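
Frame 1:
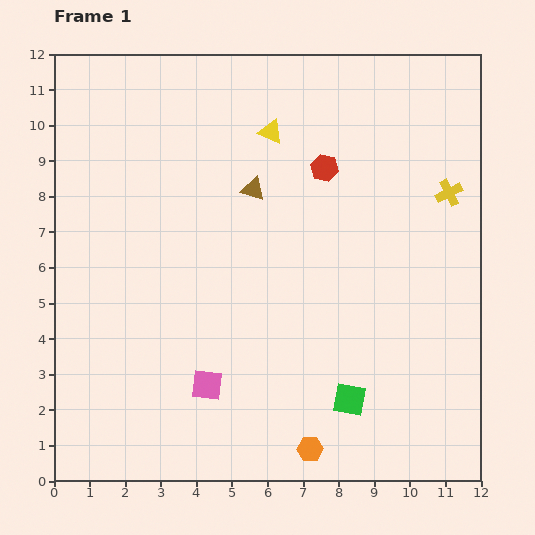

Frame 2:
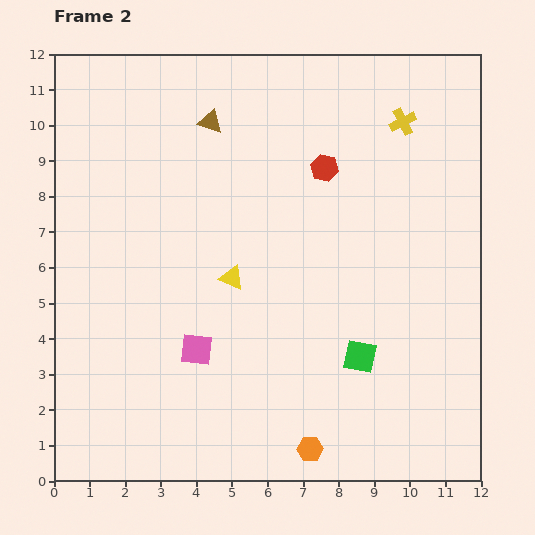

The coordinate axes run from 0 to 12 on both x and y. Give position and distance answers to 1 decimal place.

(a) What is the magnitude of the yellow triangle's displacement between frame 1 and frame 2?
4.2

The yellow triangle moved from (6.1, 9.8) to (5.0, 5.7), a distance of √(1.1² + 4.1²) ≈ 4.2.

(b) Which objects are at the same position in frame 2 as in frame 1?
the orange hexagon, the red hexagon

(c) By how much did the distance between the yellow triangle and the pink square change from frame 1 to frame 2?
-5.1

Distance in frame 1: 7.3. Distance in frame 2: 2.2.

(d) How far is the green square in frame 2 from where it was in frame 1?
1.2

The green square moved from (8.3, 2.3) to (8.6, 3.5), a distance of √(0.3² + 1.2²) ≈ 1.2.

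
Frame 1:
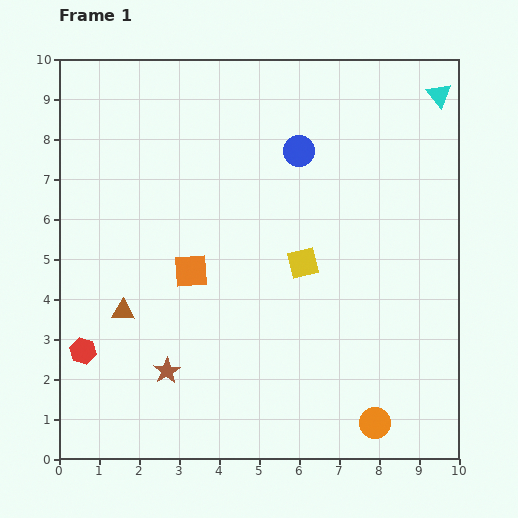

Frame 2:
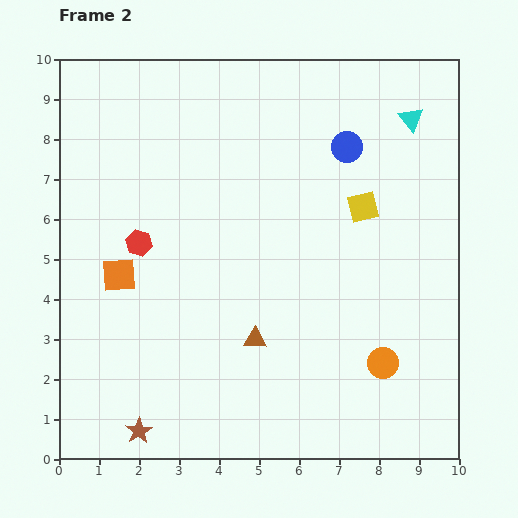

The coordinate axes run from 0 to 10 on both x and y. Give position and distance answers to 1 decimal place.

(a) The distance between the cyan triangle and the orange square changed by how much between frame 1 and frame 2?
+0.7

Distance in frame 1: 7.6. Distance in frame 2: 8.3.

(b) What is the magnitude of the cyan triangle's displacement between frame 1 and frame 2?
0.9

The cyan triangle moved from (9.5, 9.1) to (8.8, 8.5), a distance of √(0.7² + 0.6²) ≈ 0.9.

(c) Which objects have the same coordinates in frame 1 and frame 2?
none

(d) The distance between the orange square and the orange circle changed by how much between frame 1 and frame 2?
+1.0

Distance in frame 1: 6.0. Distance in frame 2: 7.0.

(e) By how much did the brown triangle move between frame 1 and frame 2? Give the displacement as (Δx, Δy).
(3.3, -0.7)

The brown triangle was at (1.6, 3.7) in frame 1 and (4.9, 3.0) in frame 2.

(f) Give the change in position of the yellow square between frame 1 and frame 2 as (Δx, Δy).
(1.5, 1.4)

The yellow square was at (6.1, 4.9) in frame 1 and (7.6, 6.3) in frame 2.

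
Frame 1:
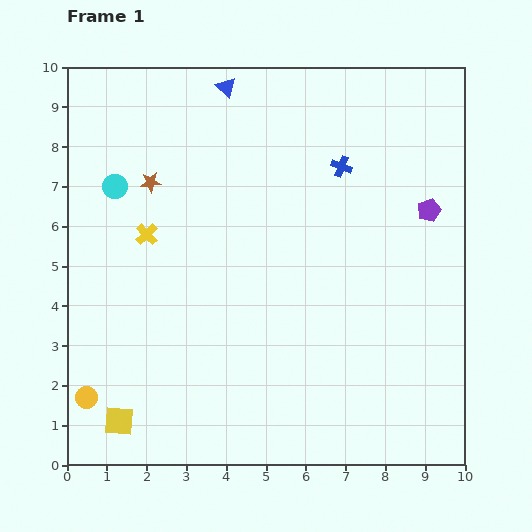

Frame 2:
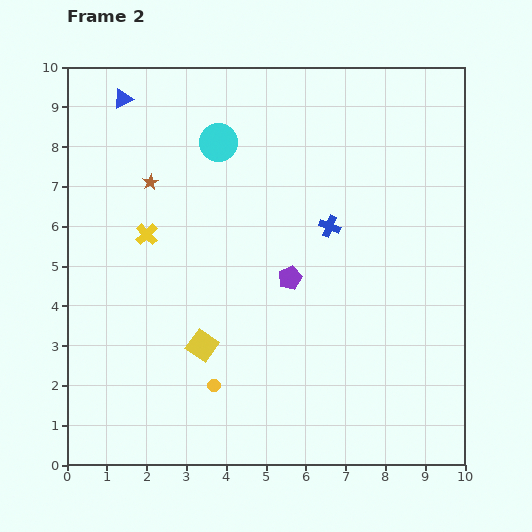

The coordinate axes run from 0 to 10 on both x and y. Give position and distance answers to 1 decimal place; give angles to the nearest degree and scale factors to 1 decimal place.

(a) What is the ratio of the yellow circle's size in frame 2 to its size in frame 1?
0.6×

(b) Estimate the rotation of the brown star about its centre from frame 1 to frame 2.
25° counter-clockwise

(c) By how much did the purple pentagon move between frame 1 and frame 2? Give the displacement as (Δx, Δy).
(-3.5, -1.7)

The purple pentagon was at (9.1, 6.4) in frame 1 and (5.6, 4.7) in frame 2.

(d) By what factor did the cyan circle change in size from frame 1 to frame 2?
1.5×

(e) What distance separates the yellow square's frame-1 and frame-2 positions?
2.8

The yellow square moved from (1.3, 1.1) to (3.4, 3.0), a distance of √(2.1² + 1.9²) ≈ 2.8.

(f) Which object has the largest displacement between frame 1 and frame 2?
the purple pentagon

(moved 3.9; next 3.2)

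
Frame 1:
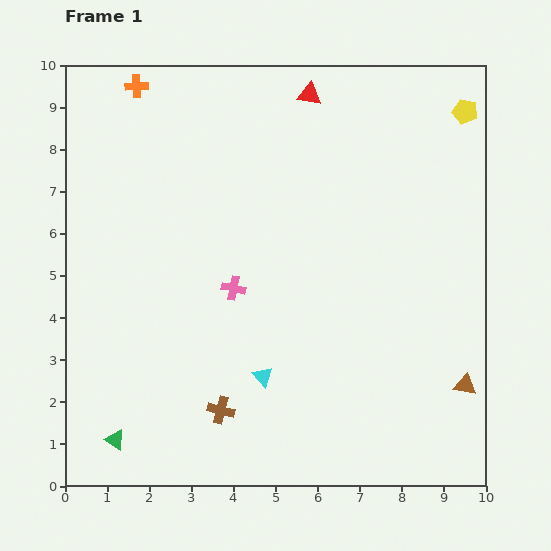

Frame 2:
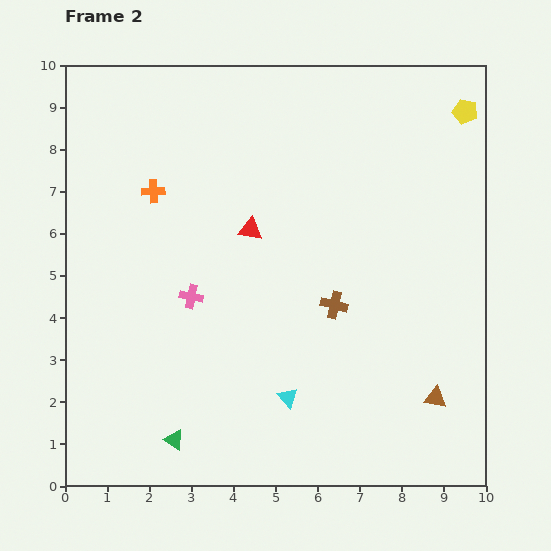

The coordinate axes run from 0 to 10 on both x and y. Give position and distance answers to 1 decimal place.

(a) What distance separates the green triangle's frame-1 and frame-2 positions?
1.4

The green triangle moved from (1.2, 1.1) to (2.6, 1.1), a distance of √(1.4² + 0.0²) ≈ 1.4.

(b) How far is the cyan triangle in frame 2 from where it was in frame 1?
0.8

The cyan triangle moved from (4.7, 2.6) to (5.3, 2.1), a distance of √(0.6² + 0.5²) ≈ 0.8.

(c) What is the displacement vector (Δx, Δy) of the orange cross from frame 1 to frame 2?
(0.4, -2.5)

The orange cross was at (1.7, 9.5) in frame 1 and (2.1, 7.0) in frame 2.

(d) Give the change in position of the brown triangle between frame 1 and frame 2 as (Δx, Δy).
(-0.7, -0.3)

The brown triangle was at (9.5, 2.4) in frame 1 and (8.8, 2.1) in frame 2.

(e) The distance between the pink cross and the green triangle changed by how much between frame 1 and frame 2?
-1.2

Distance in frame 1: 4.6. Distance in frame 2: 3.4.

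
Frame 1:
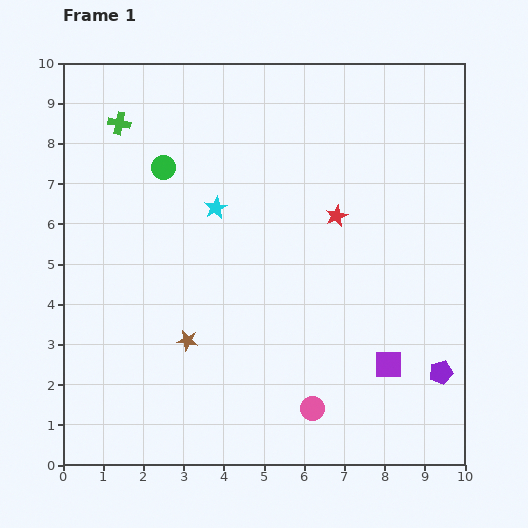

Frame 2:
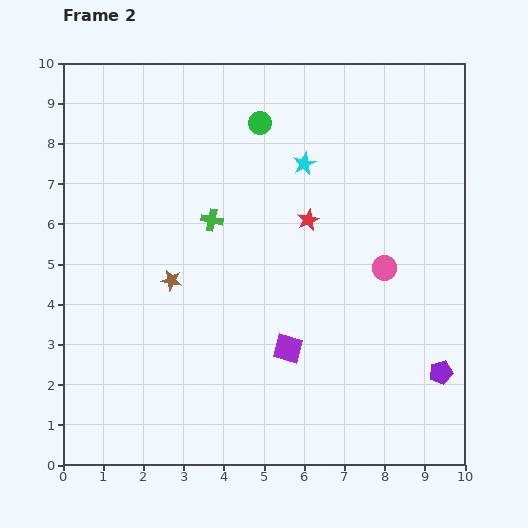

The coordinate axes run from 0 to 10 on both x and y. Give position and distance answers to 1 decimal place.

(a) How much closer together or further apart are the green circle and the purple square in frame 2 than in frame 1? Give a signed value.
-1.8

Distance in frame 1: 7.4. Distance in frame 2: 5.6.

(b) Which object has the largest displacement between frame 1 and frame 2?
the pink circle

(moved 3.9; next 3.3)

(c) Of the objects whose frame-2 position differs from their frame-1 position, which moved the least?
the red star

(moved 0.7)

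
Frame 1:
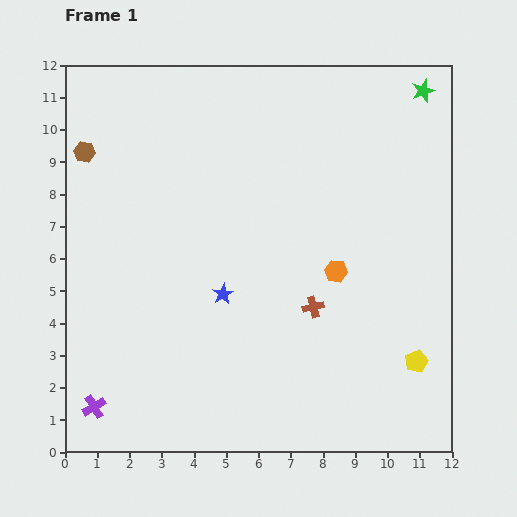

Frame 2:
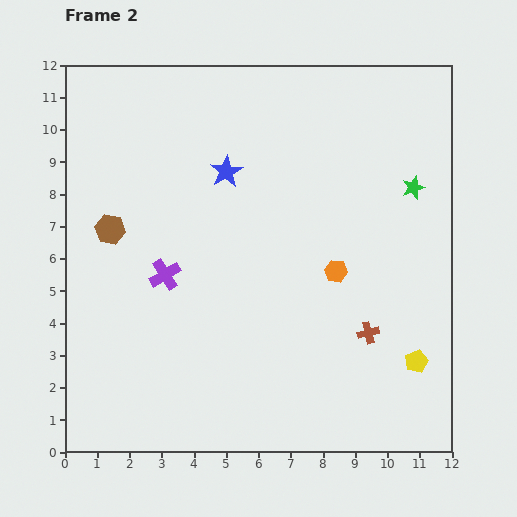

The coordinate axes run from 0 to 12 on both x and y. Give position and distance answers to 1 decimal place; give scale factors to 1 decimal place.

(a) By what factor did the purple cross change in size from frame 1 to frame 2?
1.3×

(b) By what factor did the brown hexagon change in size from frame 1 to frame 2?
1.5×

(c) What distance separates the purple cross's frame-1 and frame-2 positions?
4.7

The purple cross moved from (0.9, 1.4) to (3.1, 5.5), a distance of √(2.2² + 4.1²) ≈ 4.7.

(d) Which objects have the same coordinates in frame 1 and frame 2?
the orange hexagon, the yellow pentagon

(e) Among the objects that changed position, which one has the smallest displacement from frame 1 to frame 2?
the brown cross

(moved 1.9)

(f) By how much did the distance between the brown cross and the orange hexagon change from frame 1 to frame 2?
+0.8

Distance in frame 1: 1.3. Distance in frame 2: 2.1.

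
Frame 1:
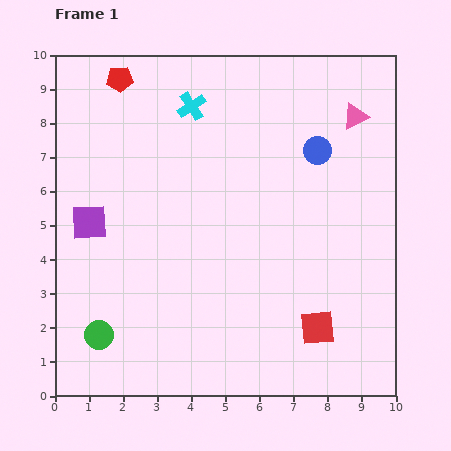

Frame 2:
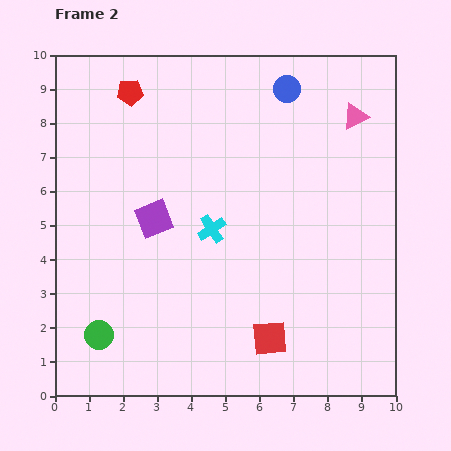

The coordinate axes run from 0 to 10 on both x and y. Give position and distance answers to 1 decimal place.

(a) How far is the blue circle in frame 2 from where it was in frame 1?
2.0

The blue circle moved from (7.7, 7.2) to (6.8, 9.0), a distance of √(0.9² + 1.8²) ≈ 2.0.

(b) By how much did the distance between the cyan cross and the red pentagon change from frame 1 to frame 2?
+2.5

Distance in frame 1: 2.2. Distance in frame 2: 4.7.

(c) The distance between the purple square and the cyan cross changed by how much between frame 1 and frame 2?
-2.8

Distance in frame 1: 4.5. Distance in frame 2: 1.7.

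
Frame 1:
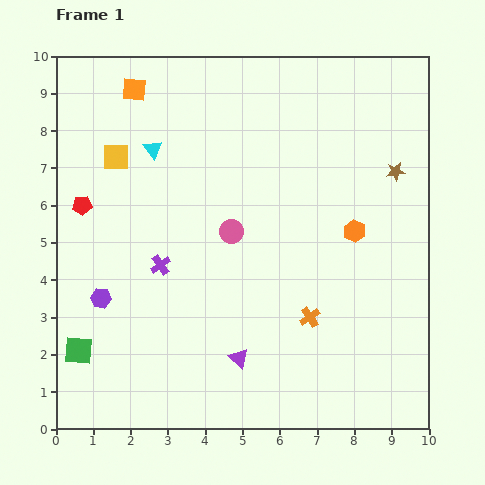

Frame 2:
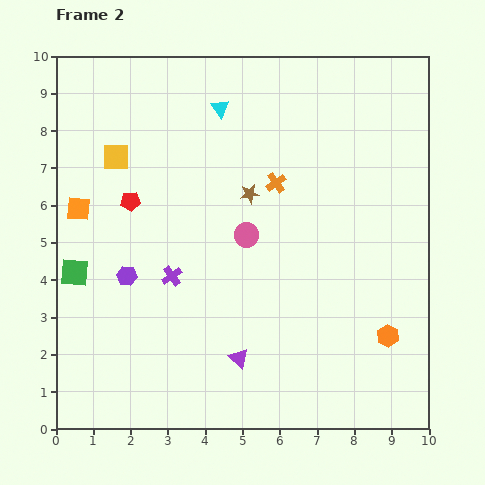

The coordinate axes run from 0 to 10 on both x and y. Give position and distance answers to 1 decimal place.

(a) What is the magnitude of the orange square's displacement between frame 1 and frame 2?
3.5

The orange square moved from (2.1, 9.1) to (0.6, 5.9), a distance of √(1.5² + 3.2²) ≈ 3.5.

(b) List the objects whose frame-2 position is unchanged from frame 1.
the yellow square, the purple triangle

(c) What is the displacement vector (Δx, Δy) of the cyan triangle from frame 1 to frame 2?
(1.8, 1.1)

The cyan triangle was at (2.6, 7.5) in frame 1 and (4.4, 8.6) in frame 2.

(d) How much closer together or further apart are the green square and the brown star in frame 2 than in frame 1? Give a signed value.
-4.7

Distance in frame 1: 9.8. Distance in frame 2: 5.1.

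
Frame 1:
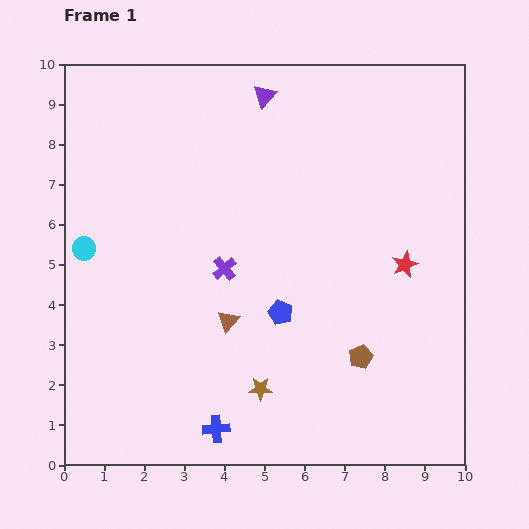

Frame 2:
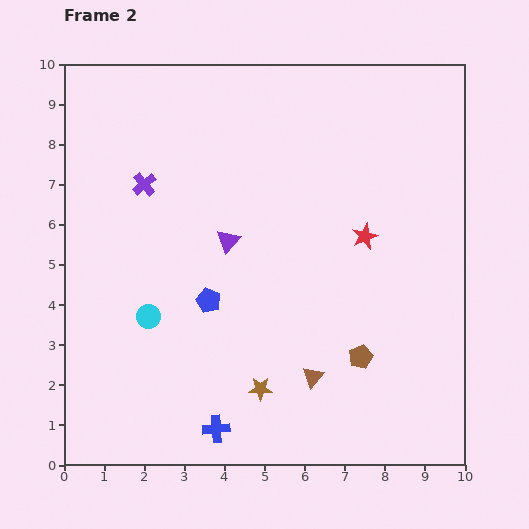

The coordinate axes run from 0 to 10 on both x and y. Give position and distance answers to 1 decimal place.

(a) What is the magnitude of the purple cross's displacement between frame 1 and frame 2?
2.9

The purple cross moved from (4.0, 4.9) to (2.0, 7.0), a distance of √(2.0² + 2.1²) ≈ 2.9.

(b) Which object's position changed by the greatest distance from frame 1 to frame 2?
the purple triangle

(moved 3.7; next 2.9)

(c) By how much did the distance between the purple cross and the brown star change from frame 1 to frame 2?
+2.8

Distance in frame 1: 3.1. Distance in frame 2: 5.9.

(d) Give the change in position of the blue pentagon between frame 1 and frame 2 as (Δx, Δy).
(-1.8, 0.3)

The blue pentagon was at (5.4, 3.8) in frame 1 and (3.6, 4.1) in frame 2.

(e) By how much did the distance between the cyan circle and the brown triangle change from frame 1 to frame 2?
+0.4

Distance in frame 1: 4.0. Distance in frame 2: 4.4.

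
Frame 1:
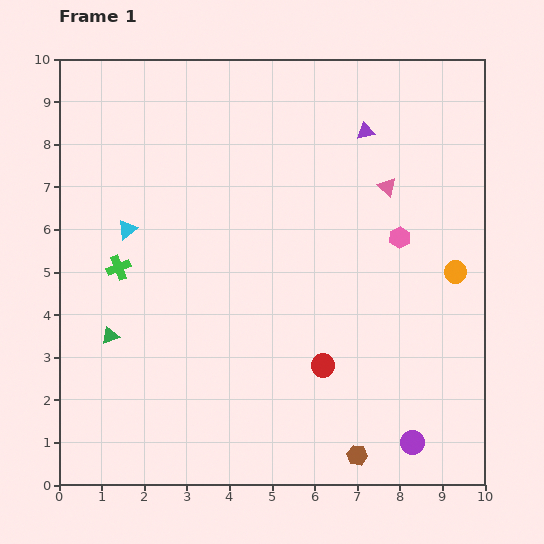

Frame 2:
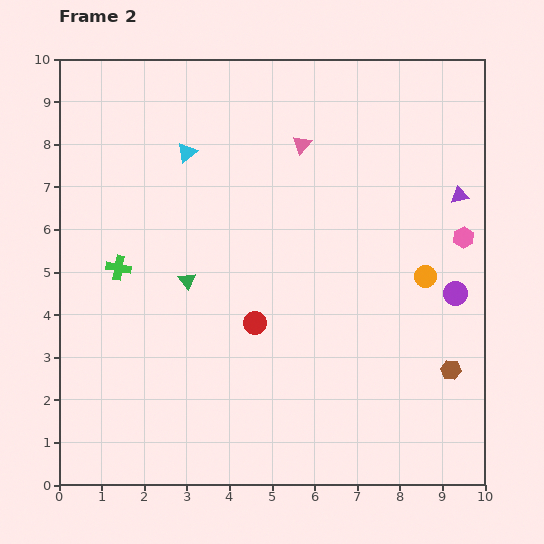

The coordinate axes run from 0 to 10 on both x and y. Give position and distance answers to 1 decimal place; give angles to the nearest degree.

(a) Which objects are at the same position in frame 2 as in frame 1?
the green cross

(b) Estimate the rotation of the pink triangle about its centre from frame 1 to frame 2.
28° clockwise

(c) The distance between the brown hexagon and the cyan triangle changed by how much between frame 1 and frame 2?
+0.4

Distance in frame 1: 7.6. Distance in frame 2: 8.0.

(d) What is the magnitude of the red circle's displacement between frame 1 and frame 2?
1.9

The red circle moved from (6.2, 2.8) to (4.6, 3.8), a distance of √(1.6² + 1.0²) ≈ 1.9.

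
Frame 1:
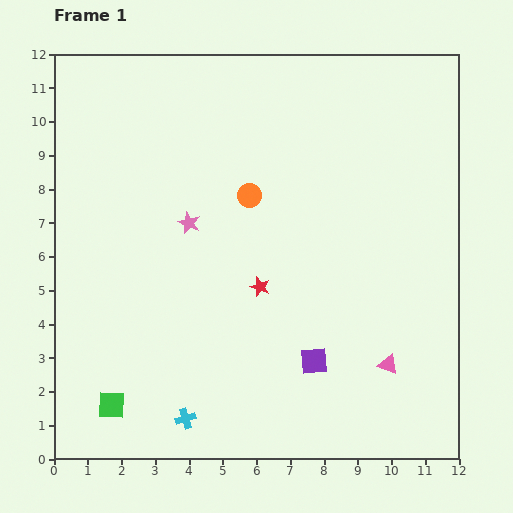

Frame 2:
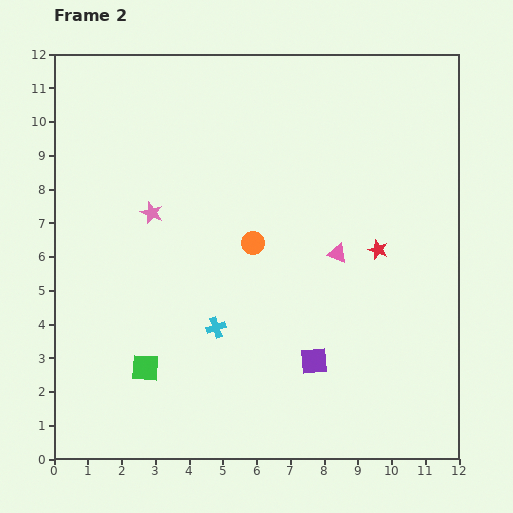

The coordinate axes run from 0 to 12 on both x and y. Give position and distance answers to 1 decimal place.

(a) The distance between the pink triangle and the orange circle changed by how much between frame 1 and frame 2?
-4.0

Distance in frame 1: 6.5. Distance in frame 2: 2.5.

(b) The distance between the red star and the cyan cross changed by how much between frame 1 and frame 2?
+0.8

Distance in frame 1: 4.5. Distance in frame 2: 5.3.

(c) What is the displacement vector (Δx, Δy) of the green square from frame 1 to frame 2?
(1.0, 1.1)

The green square was at (1.7, 1.6) in frame 1 and (2.7, 2.7) in frame 2.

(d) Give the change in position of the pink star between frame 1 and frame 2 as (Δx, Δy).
(-1.1, 0.3)

The pink star was at (4.0, 7.0) in frame 1 and (2.9, 7.3) in frame 2.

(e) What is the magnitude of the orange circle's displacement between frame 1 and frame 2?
1.4

The orange circle moved from (5.8, 7.8) to (5.9, 6.4), a distance of √(0.1² + 1.4²) ≈ 1.4.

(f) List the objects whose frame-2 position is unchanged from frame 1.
the purple square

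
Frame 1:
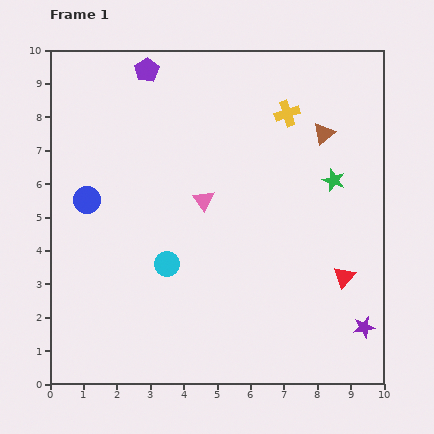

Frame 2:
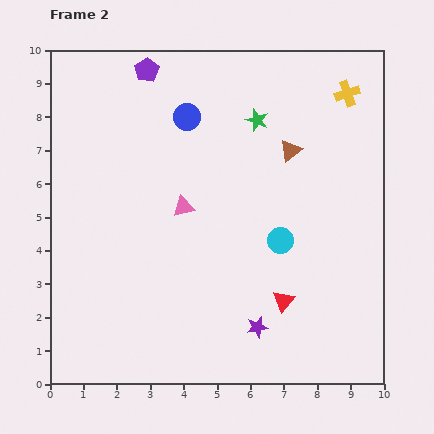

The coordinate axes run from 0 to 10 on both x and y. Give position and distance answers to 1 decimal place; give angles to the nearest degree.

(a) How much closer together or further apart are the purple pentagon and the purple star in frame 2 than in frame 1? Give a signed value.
-1.7

Distance in frame 1: 10.1. Distance in frame 2: 8.4.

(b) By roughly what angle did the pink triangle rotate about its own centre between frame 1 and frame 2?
53° clockwise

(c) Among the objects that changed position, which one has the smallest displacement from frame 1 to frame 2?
the pink triangle

(moved 0.6)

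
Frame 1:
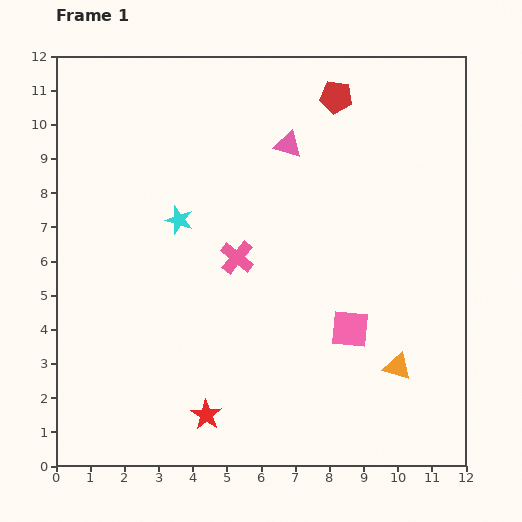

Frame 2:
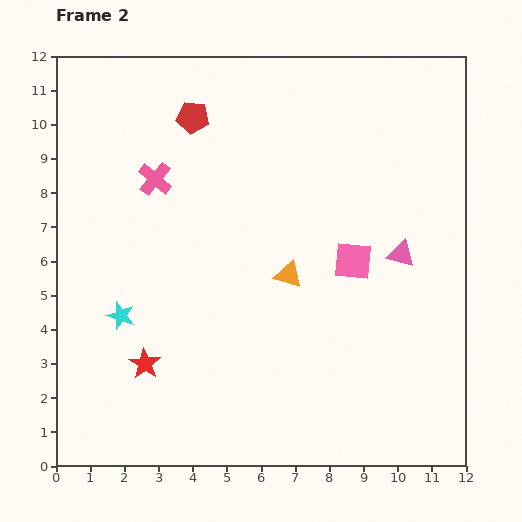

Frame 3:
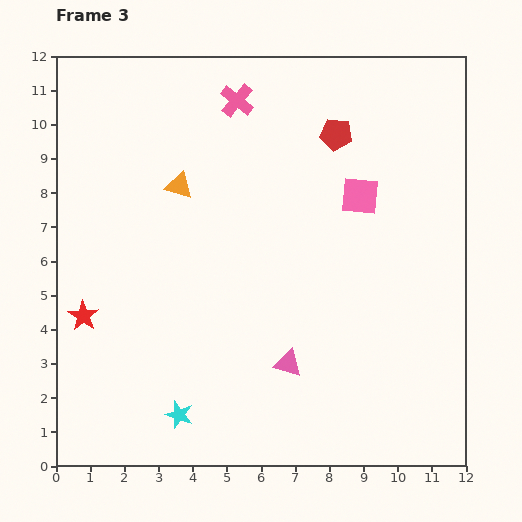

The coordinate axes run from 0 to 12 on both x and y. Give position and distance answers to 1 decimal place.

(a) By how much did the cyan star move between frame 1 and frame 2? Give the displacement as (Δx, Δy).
(-1.7, -2.8)

The cyan star was at (3.6, 7.2) in frame 1 and (1.9, 4.4) in frame 2.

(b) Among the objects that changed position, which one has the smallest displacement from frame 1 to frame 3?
the red pentagon

(moved 1.1)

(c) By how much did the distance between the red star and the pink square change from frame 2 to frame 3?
+2.0

Distance in frame 2: 6.8. Distance in frame 3: 8.8.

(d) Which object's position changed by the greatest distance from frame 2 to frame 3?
the pink triangle

(moved 4.6; next 4.2)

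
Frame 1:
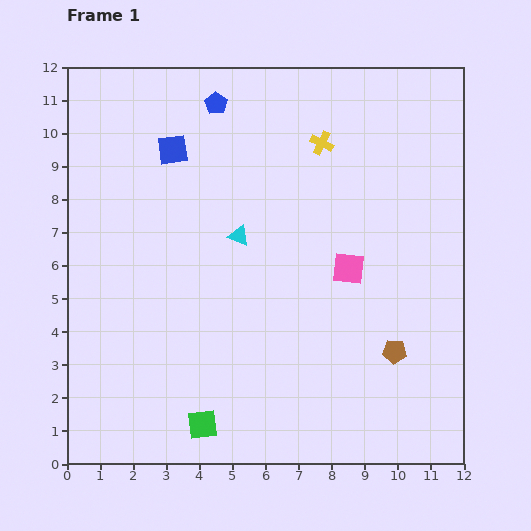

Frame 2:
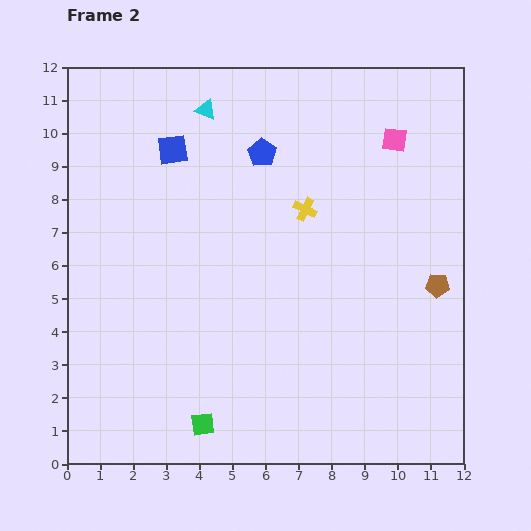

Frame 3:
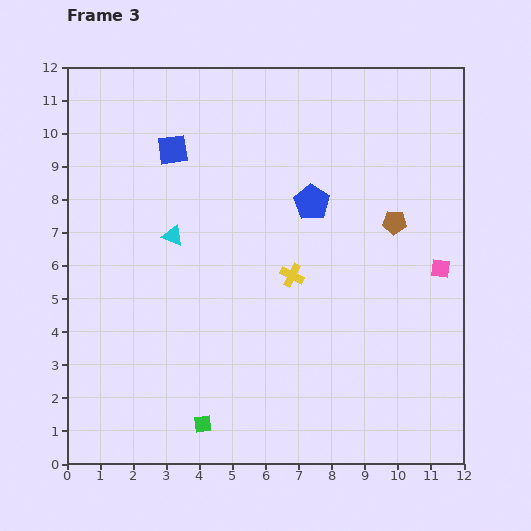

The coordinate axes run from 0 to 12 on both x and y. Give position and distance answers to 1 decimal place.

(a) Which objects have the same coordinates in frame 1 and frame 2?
the blue square, the green square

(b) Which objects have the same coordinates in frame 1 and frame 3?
the blue square, the green square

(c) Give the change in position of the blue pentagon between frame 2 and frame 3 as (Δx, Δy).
(1.5, -1.5)

The blue pentagon was at (5.9, 9.4) in frame 2 and (7.4, 7.9) in frame 3.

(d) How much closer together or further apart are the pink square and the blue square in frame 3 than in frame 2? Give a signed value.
+2.2

Distance in frame 2: 6.7. Distance in frame 3: 8.9.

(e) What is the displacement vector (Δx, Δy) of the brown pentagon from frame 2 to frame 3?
(-1.3, 1.9)

The brown pentagon was at (11.2, 5.4) in frame 2 and (9.9, 7.3) in frame 3.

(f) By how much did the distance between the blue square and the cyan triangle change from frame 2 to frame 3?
+1.0

Distance in frame 2: 1.6. Distance in frame 3: 2.6.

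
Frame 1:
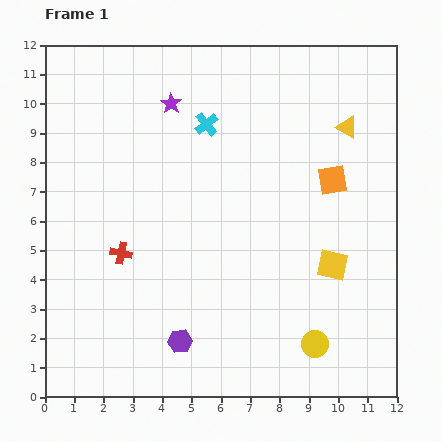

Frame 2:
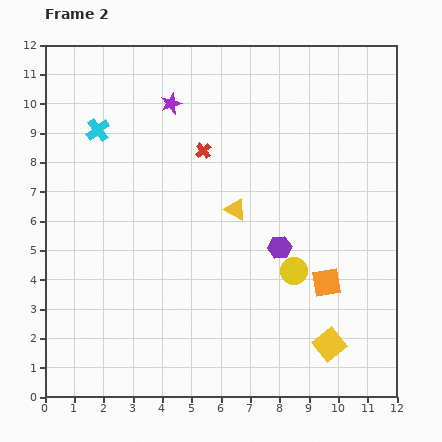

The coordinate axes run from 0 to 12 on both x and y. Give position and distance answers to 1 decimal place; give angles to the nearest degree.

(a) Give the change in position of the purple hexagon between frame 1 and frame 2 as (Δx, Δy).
(3.4, 3.2)

The purple hexagon was at (4.6, 1.9) in frame 1 and (8.0, 5.1) in frame 2.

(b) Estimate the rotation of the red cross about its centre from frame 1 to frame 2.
38° clockwise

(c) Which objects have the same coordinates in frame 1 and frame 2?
the purple star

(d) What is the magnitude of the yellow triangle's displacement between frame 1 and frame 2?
4.7

The yellow triangle moved from (10.3, 9.2) to (6.5, 6.4), a distance of √(3.8² + 2.8²) ≈ 4.7.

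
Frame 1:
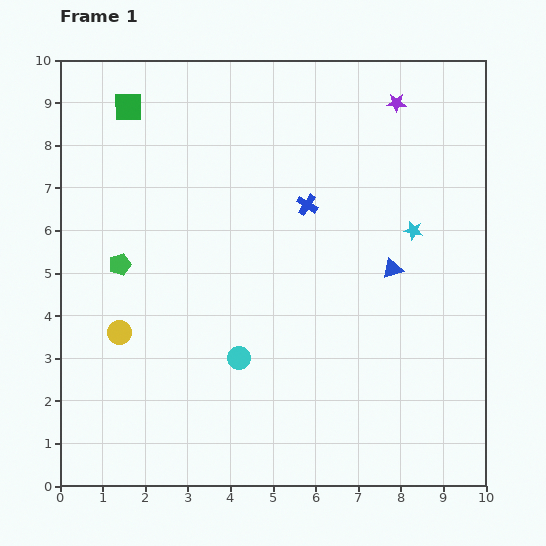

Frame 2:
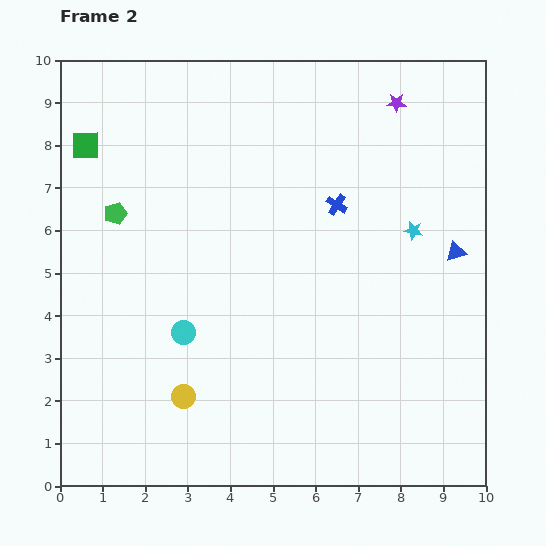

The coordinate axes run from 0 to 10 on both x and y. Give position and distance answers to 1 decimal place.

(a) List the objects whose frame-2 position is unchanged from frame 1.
the purple star, the cyan star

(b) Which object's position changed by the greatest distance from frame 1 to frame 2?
the yellow circle

(moved 2.1; next 1.6)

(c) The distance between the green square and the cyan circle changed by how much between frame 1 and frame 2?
-1.4

Distance in frame 1: 6.4. Distance in frame 2: 5.0.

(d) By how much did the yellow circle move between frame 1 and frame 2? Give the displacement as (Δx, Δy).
(1.5, -1.5)

The yellow circle was at (1.4, 3.6) in frame 1 and (2.9, 2.1) in frame 2.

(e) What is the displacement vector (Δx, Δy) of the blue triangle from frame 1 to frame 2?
(1.5, 0.4)

The blue triangle was at (7.8, 5.1) in frame 1 and (9.3, 5.5) in frame 2.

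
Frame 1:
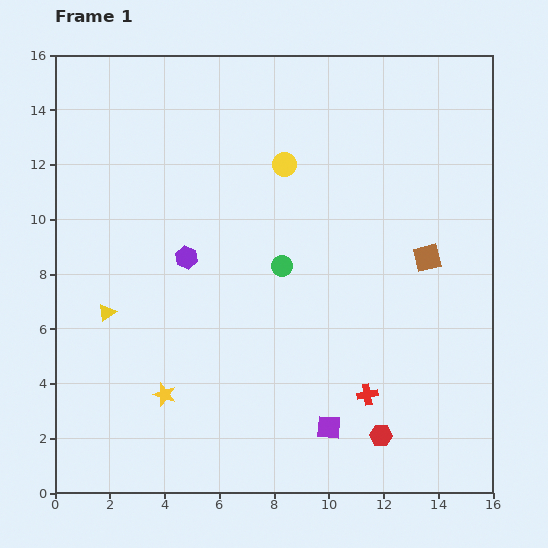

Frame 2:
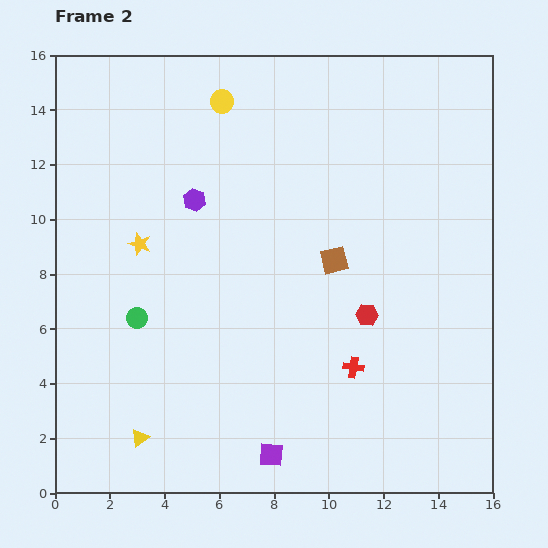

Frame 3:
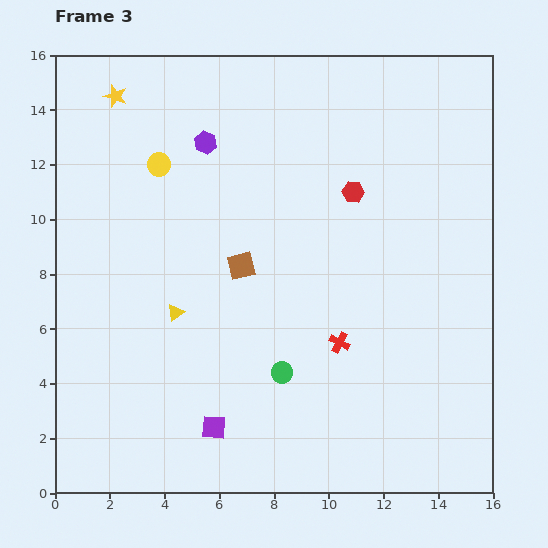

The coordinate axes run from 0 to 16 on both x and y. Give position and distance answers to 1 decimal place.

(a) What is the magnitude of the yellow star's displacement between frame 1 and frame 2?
5.6

The yellow star moved from (4.0, 3.6) to (3.1, 9.1), a distance of √(0.9² + 5.5²) ≈ 5.6.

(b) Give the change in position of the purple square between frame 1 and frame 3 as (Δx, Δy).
(-4.2, 0.0)

The purple square was at (10.0, 2.4) in frame 1 and (5.8, 2.4) in frame 3.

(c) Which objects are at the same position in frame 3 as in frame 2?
none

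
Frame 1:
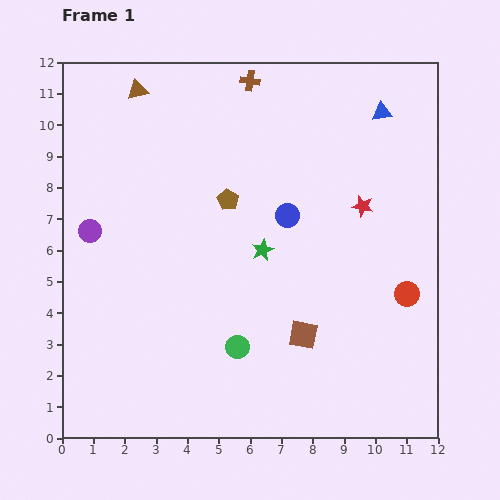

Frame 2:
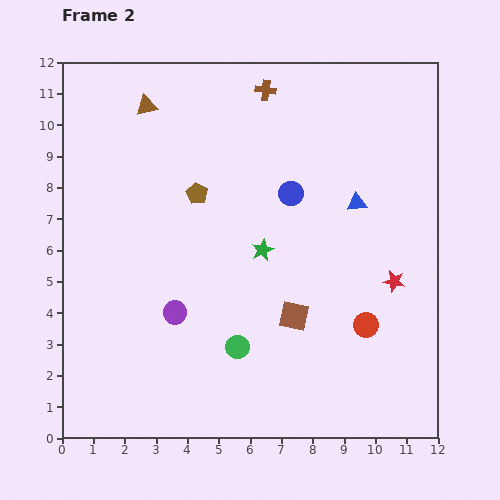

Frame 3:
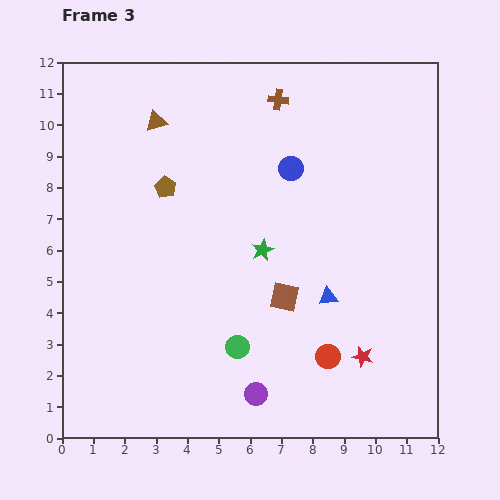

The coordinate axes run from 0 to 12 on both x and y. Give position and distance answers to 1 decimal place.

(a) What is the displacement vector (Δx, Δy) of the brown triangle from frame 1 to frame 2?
(0.3, -0.5)

The brown triangle was at (2.4, 11.1) in frame 1 and (2.7, 10.6) in frame 2.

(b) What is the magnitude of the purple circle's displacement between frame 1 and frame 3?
7.4

The purple circle moved from (0.9, 6.6) to (6.2, 1.4), a distance of √(5.3² + 5.2²) ≈ 7.4.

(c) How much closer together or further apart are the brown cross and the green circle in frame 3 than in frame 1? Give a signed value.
-0.5

Distance in frame 1: 8.5. Distance in frame 3: 8.0.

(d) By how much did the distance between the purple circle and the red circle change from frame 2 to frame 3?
-3.5

Distance in frame 2: 6.1. Distance in frame 3: 2.6.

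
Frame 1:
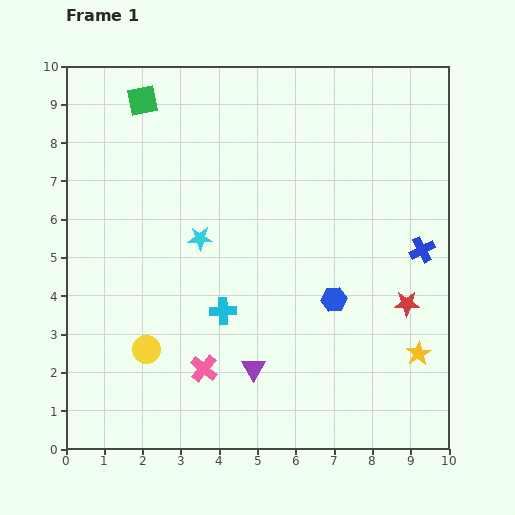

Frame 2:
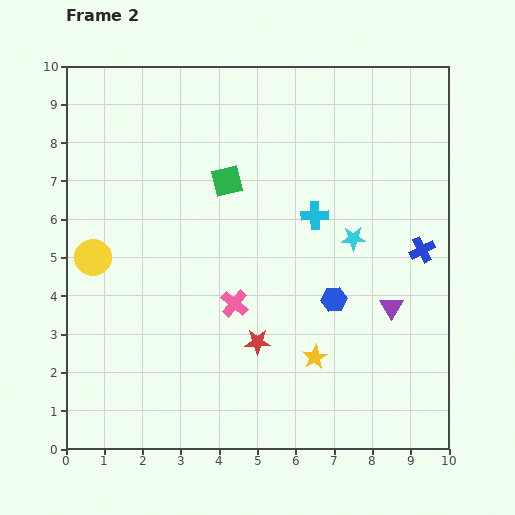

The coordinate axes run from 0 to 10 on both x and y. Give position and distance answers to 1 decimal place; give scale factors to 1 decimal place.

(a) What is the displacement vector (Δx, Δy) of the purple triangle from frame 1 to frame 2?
(3.6, 1.6)

The purple triangle was at (4.9, 2.1) in frame 1 and (8.5, 3.7) in frame 2.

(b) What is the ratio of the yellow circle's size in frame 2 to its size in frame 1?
1.3×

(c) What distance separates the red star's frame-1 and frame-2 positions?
4.0

The red star moved from (8.9, 3.8) to (5.0, 2.8), a distance of √(3.9² + 1.0²) ≈ 4.0.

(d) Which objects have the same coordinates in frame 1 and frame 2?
the blue hexagon, the blue cross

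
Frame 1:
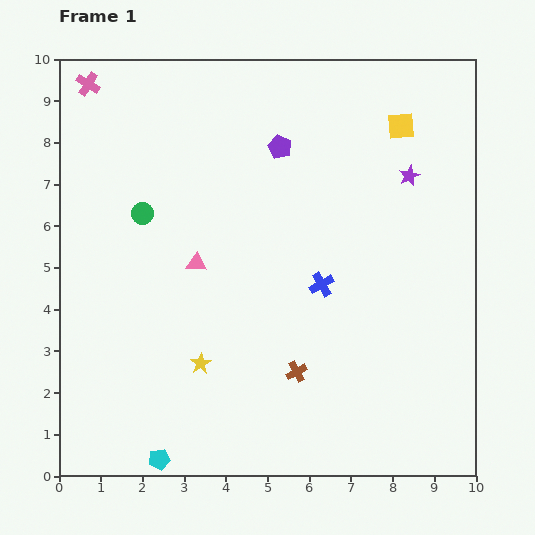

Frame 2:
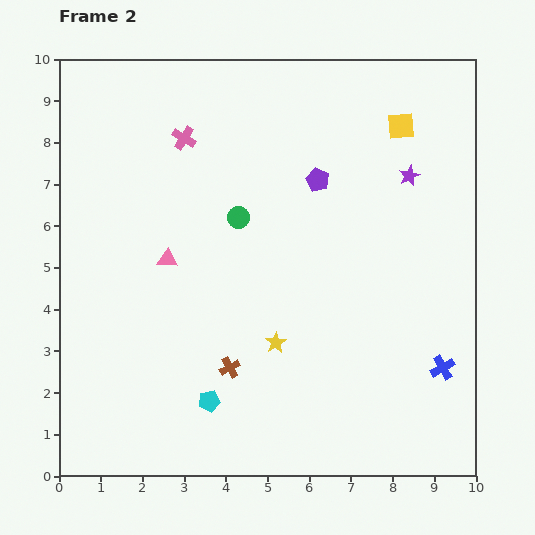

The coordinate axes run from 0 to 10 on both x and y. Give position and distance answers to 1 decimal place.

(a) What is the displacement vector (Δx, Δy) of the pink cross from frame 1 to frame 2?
(2.3, -1.3)

The pink cross was at (0.7, 9.4) in frame 1 and (3.0, 8.1) in frame 2.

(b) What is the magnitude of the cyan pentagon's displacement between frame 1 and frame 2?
1.8

The cyan pentagon moved from (2.4, 0.4) to (3.6, 1.8), a distance of √(1.2² + 1.4²) ≈ 1.8.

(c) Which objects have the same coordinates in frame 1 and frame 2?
the yellow square, the purple star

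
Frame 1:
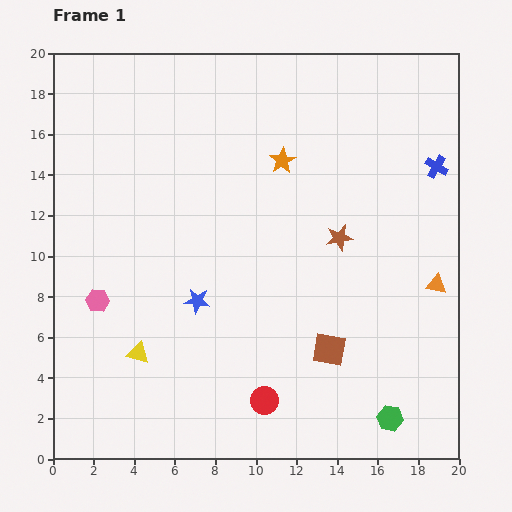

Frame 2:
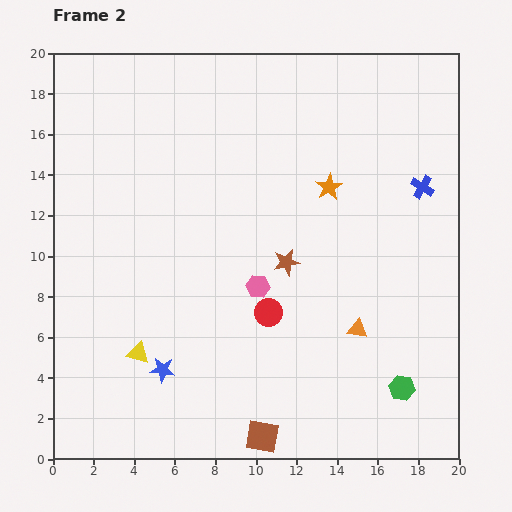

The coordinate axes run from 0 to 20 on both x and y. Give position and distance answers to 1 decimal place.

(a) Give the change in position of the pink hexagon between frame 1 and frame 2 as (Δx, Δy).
(7.9, 0.7)

The pink hexagon was at (2.2, 7.8) in frame 1 and (10.1, 8.5) in frame 2.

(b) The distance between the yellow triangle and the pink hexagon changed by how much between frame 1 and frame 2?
+3.5

Distance in frame 1: 3.3. Distance in frame 2: 6.8.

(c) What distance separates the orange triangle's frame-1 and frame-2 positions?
4.5

The orange triangle moved from (18.9, 8.6) to (15.0, 6.4), a distance of √(3.9² + 2.2²) ≈ 4.5.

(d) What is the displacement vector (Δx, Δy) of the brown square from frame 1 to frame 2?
(-3.3, -4.3)

The brown square was at (13.6, 5.4) in frame 1 and (10.3, 1.1) in frame 2.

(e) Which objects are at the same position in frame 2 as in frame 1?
the yellow triangle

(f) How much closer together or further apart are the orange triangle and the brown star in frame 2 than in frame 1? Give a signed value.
-0.5

Distance in frame 1: 5.3. Distance in frame 2: 4.8.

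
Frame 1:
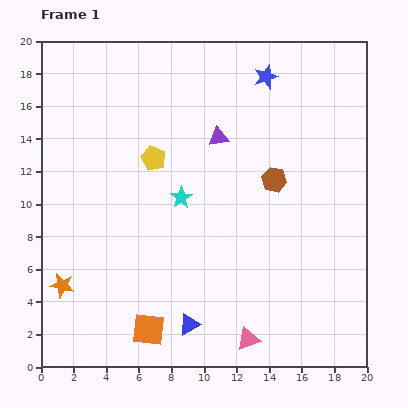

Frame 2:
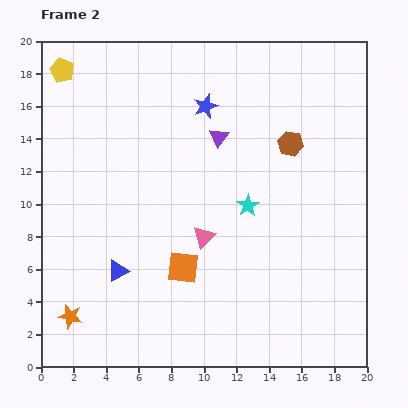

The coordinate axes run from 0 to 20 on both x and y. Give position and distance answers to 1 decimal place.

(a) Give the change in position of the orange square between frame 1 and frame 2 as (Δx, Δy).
(2.1, 3.8)

The orange square was at (6.6, 2.3) in frame 1 and (8.7, 6.1) in frame 2.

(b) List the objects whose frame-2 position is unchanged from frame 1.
the purple triangle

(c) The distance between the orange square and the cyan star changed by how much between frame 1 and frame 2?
-2.8

Distance in frame 1: 8.3. Distance in frame 2: 5.5.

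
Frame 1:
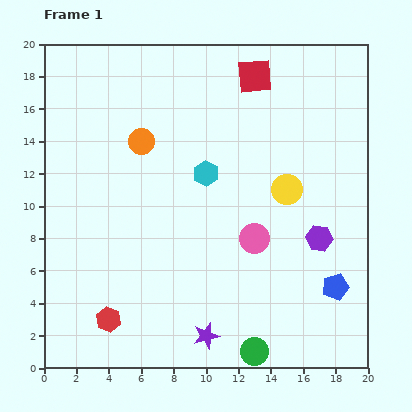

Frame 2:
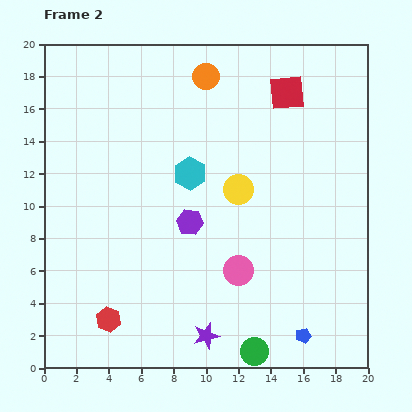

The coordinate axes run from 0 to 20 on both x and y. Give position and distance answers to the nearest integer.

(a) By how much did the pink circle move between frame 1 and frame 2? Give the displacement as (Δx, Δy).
(-1, -2)

The pink circle was at (13, 8) in frame 1 and (12, 6) in frame 2.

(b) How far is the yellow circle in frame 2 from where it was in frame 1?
3

The yellow circle moved from (15, 11) to (12, 11), a distance of √(3² + 0²) ≈ 3.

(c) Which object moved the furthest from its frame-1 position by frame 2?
the purple hexagon

(moved 8; next 6)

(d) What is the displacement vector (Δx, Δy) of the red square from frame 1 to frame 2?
(2, -1)

The red square was at (13, 18) in frame 1 and (15, 17) in frame 2.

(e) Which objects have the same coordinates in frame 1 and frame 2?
the red hexagon, the purple star, the green circle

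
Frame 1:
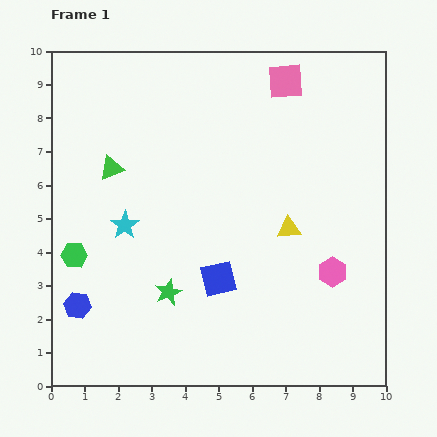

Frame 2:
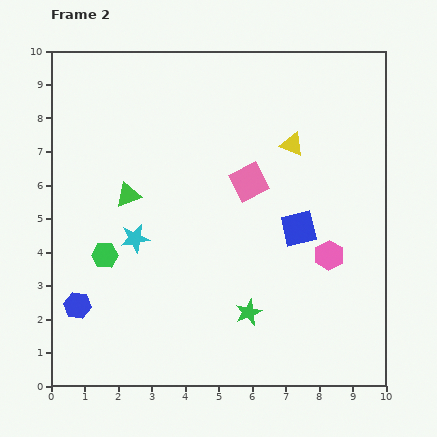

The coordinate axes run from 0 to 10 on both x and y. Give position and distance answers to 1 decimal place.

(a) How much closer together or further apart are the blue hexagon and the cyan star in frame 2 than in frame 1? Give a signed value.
-0.2

Distance in frame 1: 2.8. Distance in frame 2: 2.6.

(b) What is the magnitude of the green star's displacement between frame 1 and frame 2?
2.5

The green star moved from (3.5, 2.8) to (5.9, 2.2), a distance of √(2.4² + 0.6²) ≈ 2.5.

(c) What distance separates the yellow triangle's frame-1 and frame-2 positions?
2.5

The yellow triangle moved from (7.1, 4.7) to (7.2, 7.2), a distance of √(0.1² + 2.5²) ≈ 2.5.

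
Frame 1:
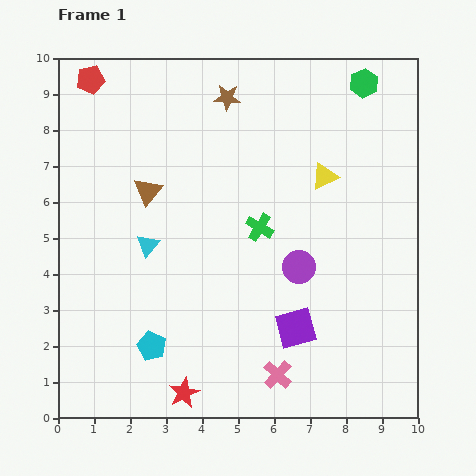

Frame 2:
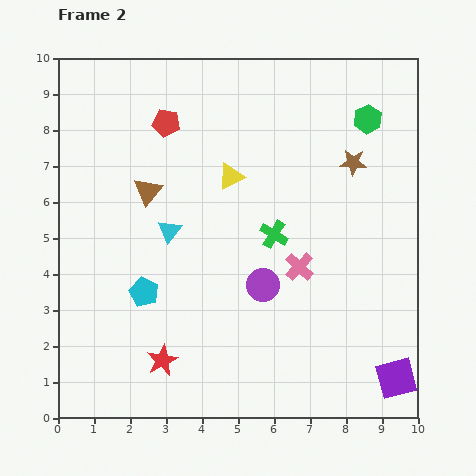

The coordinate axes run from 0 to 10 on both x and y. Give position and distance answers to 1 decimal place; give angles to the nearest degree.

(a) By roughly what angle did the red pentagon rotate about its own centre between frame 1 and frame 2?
20° clockwise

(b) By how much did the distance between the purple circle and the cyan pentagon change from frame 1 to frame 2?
-1.4

Distance in frame 1: 4.7. Distance in frame 2: 3.3.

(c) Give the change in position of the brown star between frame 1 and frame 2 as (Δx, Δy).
(3.5, -1.8)

The brown star was at (4.7, 8.9) in frame 1 and (8.2, 7.1) in frame 2.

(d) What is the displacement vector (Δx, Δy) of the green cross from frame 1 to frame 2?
(0.4, -0.2)

The green cross was at (5.6, 5.3) in frame 1 and (6.0, 5.1) in frame 2.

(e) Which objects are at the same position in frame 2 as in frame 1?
the brown triangle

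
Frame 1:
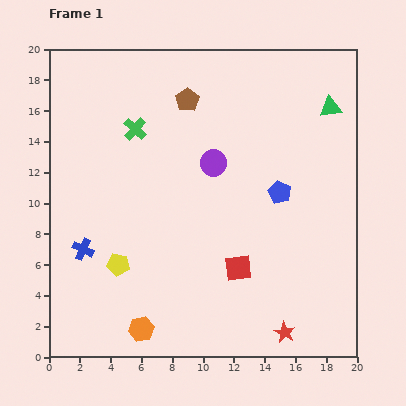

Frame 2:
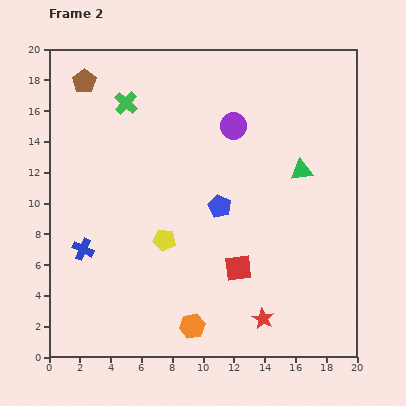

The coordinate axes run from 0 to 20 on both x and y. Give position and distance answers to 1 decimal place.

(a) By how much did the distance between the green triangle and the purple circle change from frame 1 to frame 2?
-3.1

Distance in frame 1: 8.4. Distance in frame 2: 5.3.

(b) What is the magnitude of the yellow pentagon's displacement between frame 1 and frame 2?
3.4

The yellow pentagon moved from (4.5, 6.0) to (7.5, 7.6), a distance of √(3.0² + 1.6²) ≈ 3.4.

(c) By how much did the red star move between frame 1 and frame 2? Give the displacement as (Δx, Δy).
(-1.4, 0.9)

The red star was at (15.3, 1.6) in frame 1 and (13.9, 2.5) in frame 2.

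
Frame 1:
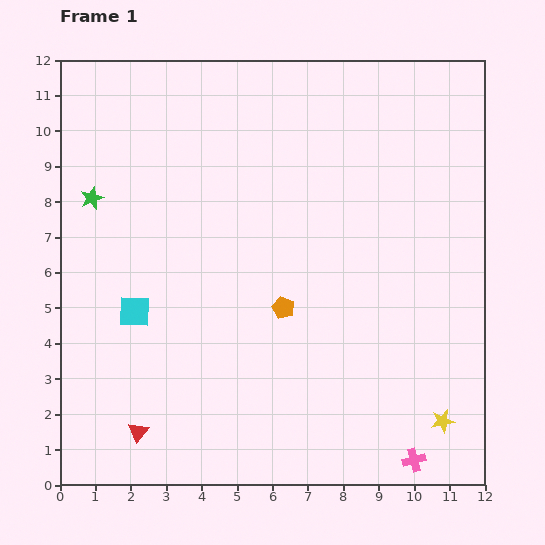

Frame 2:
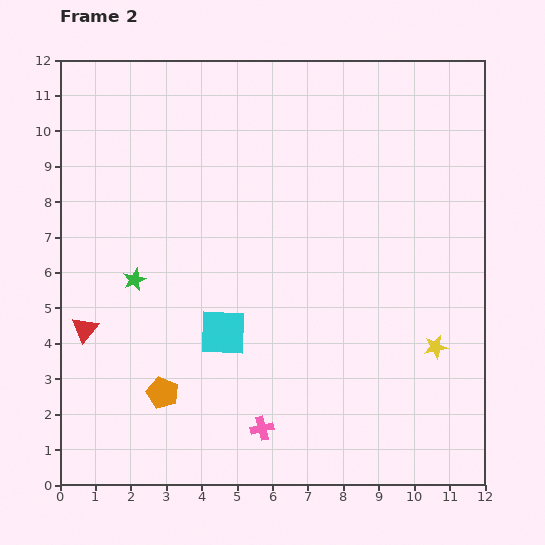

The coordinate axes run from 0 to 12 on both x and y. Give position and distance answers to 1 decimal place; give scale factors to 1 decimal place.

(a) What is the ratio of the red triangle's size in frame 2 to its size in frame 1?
1.3×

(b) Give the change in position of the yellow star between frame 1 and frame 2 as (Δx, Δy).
(-0.2, 2.1)

The yellow star was at (10.8, 1.8) in frame 1 and (10.6, 3.9) in frame 2.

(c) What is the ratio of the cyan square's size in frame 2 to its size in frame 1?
1.5×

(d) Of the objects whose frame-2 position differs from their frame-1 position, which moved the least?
the yellow star

(moved 2.1)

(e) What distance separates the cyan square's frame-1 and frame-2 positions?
2.6

The cyan square moved from (2.1, 4.9) to (4.6, 4.3), a distance of √(2.5² + 0.6²) ≈ 2.6.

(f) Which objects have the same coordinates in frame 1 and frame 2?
none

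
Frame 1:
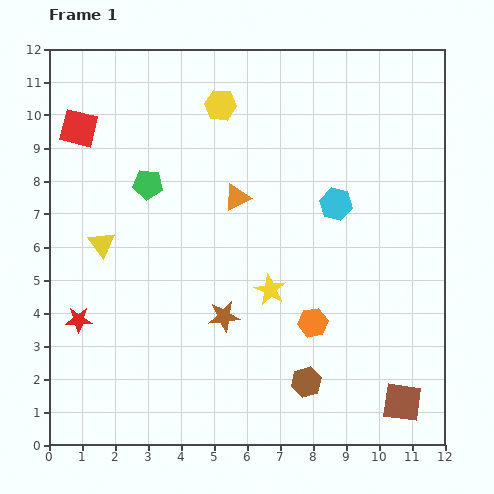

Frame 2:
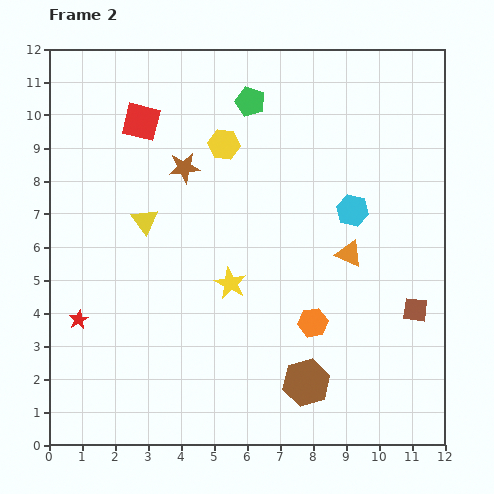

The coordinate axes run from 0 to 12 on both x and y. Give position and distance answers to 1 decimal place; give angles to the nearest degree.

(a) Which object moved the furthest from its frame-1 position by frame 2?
the brown star

(moved 4.7; next 4.0)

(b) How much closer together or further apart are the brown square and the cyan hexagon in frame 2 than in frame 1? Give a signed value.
-2.7

Distance in frame 1: 6.3. Distance in frame 2: 3.6.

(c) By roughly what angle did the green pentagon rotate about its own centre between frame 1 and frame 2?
15° clockwise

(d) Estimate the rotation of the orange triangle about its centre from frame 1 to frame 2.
51° clockwise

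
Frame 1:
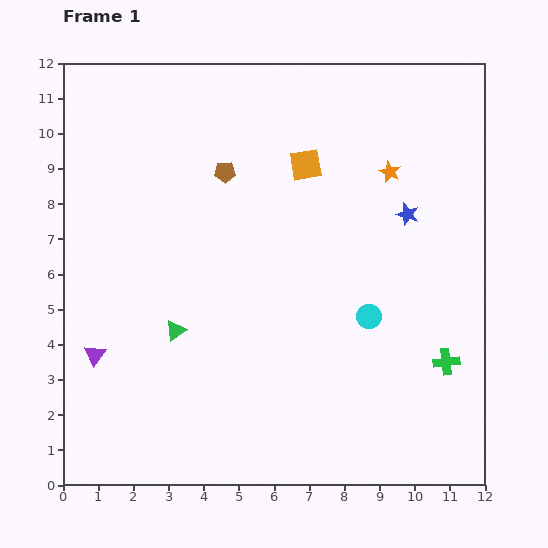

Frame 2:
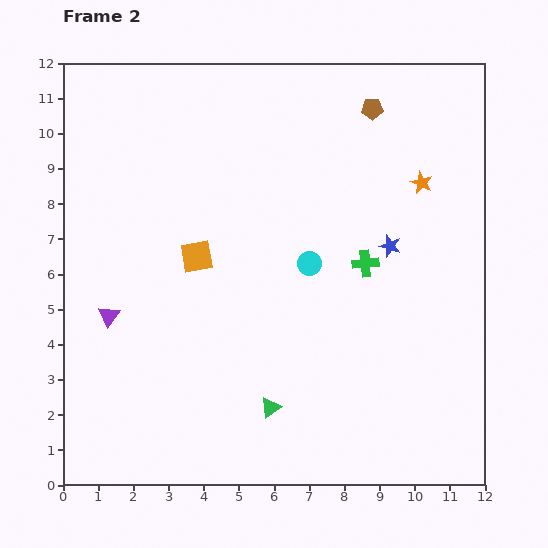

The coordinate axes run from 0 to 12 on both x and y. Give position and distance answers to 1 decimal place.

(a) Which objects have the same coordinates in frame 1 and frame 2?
none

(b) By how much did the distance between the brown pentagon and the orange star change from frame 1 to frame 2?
-2.2

Distance in frame 1: 4.7. Distance in frame 2: 2.5.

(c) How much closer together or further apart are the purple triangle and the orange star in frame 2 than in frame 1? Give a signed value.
-0.2

Distance in frame 1: 9.9. Distance in frame 2: 9.7.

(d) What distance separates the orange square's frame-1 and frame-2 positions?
4.0

The orange square moved from (6.9, 9.1) to (3.8, 6.5), a distance of √(3.1² + 2.6²) ≈ 4.0.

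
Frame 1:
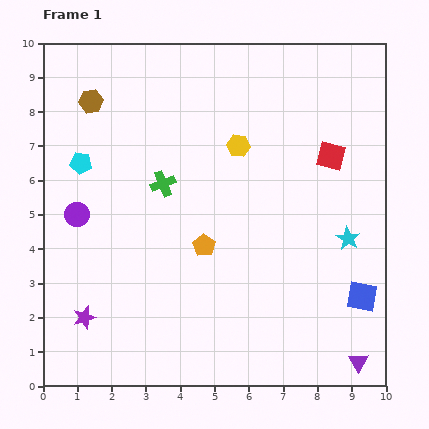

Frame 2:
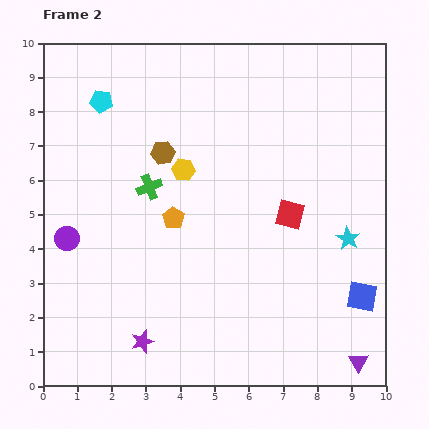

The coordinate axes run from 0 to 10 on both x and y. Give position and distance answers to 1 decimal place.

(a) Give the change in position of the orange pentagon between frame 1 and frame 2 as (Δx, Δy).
(-0.9, 0.8)

The orange pentagon was at (4.7, 4.1) in frame 1 and (3.8, 4.9) in frame 2.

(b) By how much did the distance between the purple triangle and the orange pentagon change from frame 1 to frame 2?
+1.2

Distance in frame 1: 5.6. Distance in frame 2: 6.8.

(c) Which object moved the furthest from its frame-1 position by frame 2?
the brown hexagon

(moved 2.6; next 2.1)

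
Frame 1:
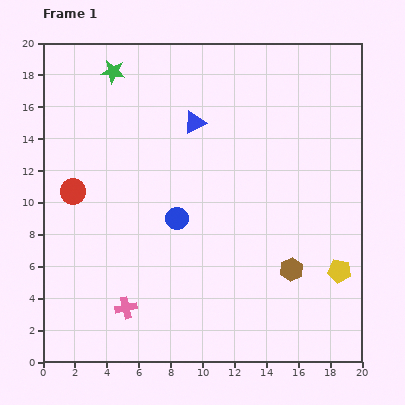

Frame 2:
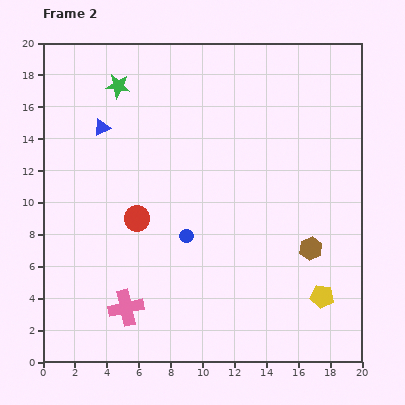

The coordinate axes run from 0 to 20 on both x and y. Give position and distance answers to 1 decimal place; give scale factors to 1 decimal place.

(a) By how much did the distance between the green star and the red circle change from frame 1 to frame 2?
+0.5

Distance in frame 1: 7.9. Distance in frame 2: 8.4.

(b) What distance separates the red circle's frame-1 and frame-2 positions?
4.3

The red circle moved from (1.9, 10.7) to (5.9, 9.0), a distance of √(4.0² + 1.7²) ≈ 4.3.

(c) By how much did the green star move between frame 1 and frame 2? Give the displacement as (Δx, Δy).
(0.3, -0.9)

The green star was at (4.4, 18.2) in frame 1 and (4.7, 17.3) in frame 2.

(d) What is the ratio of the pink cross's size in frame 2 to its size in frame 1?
1.6×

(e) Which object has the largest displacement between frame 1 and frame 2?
the blue triangle

(moved 5.8; next 4.3)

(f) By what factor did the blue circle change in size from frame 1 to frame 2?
0.6×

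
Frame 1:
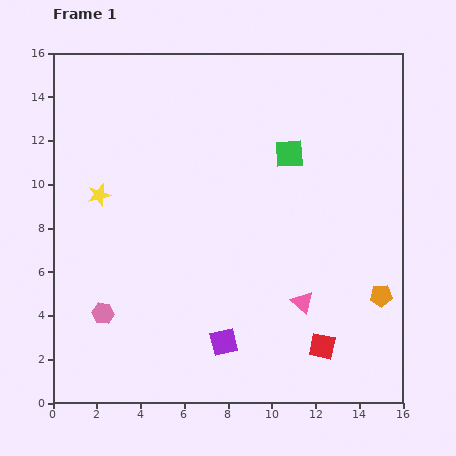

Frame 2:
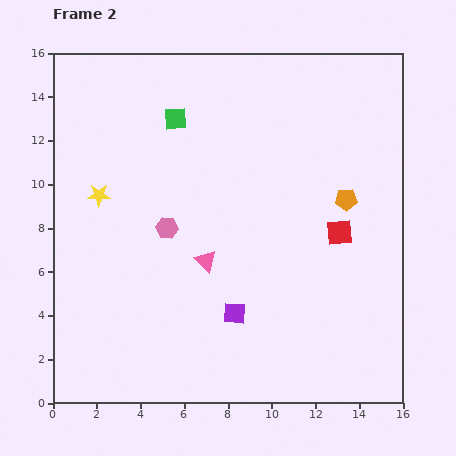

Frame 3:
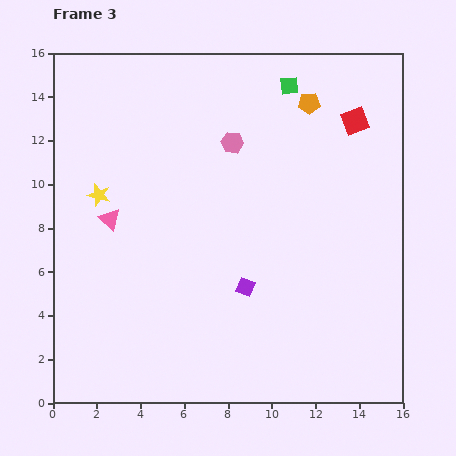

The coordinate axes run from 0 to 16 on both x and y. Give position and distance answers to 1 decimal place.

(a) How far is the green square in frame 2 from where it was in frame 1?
5.4

The green square moved from (10.8, 11.4) to (5.6, 13.0), a distance of √(5.2² + 1.6²) ≈ 5.4.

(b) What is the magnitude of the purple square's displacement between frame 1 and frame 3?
2.7

The purple square moved from (7.8, 2.8) to (8.8, 5.3), a distance of √(1.0² + 2.5²) ≈ 2.7.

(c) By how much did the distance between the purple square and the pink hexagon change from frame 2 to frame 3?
+1.6

Distance in frame 2: 5.0. Distance in frame 3: 6.6.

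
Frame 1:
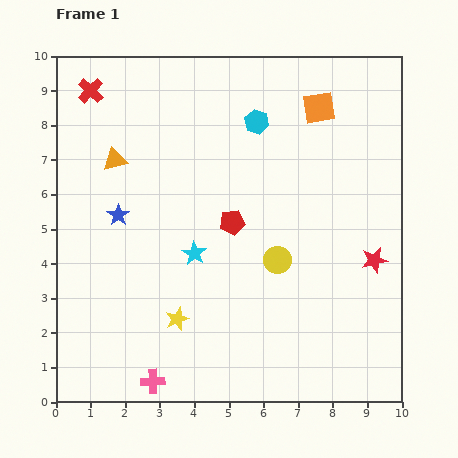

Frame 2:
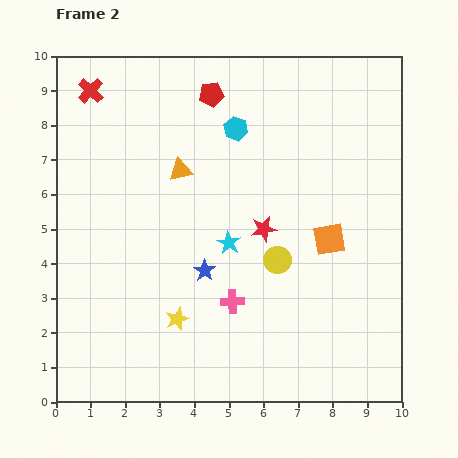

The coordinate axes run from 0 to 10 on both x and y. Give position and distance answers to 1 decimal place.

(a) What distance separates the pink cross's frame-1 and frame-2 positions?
3.3

The pink cross moved from (2.8, 0.6) to (5.1, 2.9), a distance of √(2.3² + 2.3²) ≈ 3.3.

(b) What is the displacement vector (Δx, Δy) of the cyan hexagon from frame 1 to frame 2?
(-0.6, -0.2)

The cyan hexagon was at (5.8, 8.1) in frame 1 and (5.2, 7.9) in frame 2.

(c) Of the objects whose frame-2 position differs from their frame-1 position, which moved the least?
the cyan hexagon

(moved 0.6)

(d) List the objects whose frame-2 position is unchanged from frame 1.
the yellow star, the red cross, the yellow circle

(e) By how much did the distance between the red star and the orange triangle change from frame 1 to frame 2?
-5.1

Distance in frame 1: 8.0. Distance in frame 2: 2.9.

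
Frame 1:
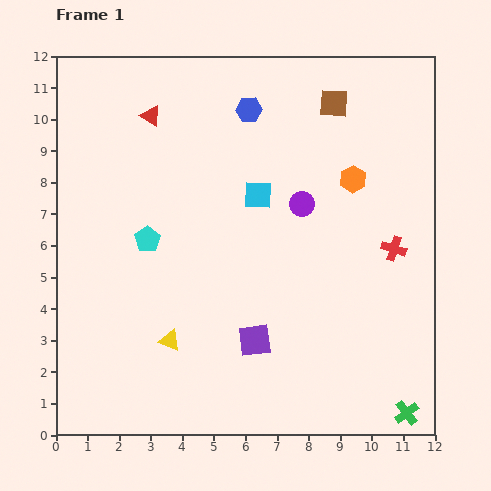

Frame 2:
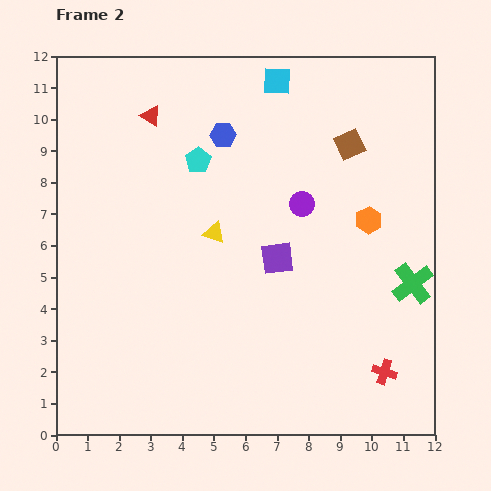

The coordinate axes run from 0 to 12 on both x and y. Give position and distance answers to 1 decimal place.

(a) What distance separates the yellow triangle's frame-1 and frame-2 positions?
3.7

The yellow triangle moved from (3.6, 3.0) to (5.0, 6.4), a distance of √(1.4² + 3.4²) ≈ 3.7.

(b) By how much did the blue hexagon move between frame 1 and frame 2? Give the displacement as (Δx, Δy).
(-0.8, -0.8)

The blue hexagon was at (6.1, 10.3) in frame 1 and (5.3, 9.5) in frame 2.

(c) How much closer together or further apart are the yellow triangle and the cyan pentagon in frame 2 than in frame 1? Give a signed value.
-0.9

Distance in frame 1: 3.3. Distance in frame 2: 2.4.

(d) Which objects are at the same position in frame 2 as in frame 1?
the red triangle, the purple circle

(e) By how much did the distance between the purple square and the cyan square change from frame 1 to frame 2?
+1.0

Distance in frame 1: 4.6. Distance in frame 2: 5.6.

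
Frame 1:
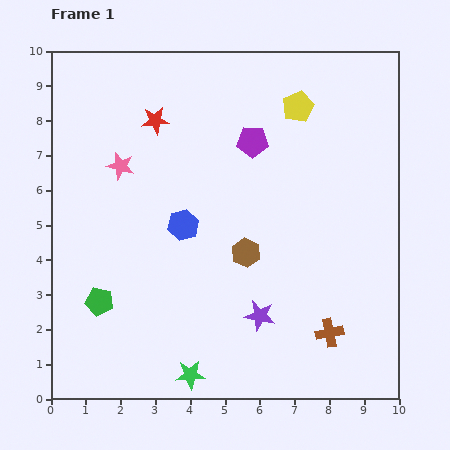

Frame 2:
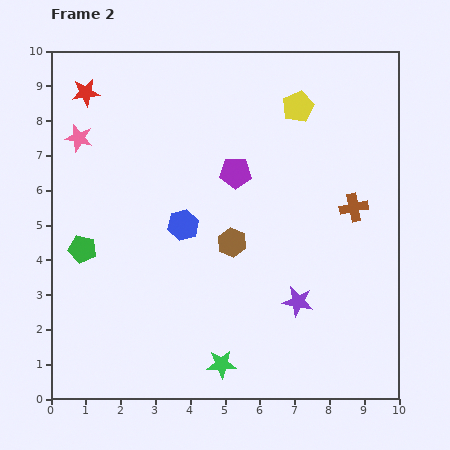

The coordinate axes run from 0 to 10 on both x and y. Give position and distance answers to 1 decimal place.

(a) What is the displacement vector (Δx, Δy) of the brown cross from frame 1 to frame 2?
(0.7, 3.6)

The brown cross was at (8.0, 1.9) in frame 1 and (8.7, 5.5) in frame 2.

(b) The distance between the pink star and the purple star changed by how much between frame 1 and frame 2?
+2.0

Distance in frame 1: 5.9. Distance in frame 2: 7.9.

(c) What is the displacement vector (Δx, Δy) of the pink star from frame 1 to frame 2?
(-1.2, 0.8)

The pink star was at (2.0, 6.7) in frame 1 and (0.8, 7.5) in frame 2.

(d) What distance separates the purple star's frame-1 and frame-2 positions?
1.2

The purple star moved from (6.0, 2.4) to (7.1, 2.8), a distance of √(1.1² + 0.4²) ≈ 1.2.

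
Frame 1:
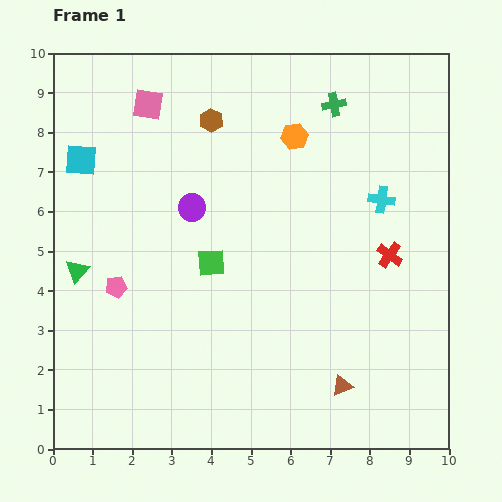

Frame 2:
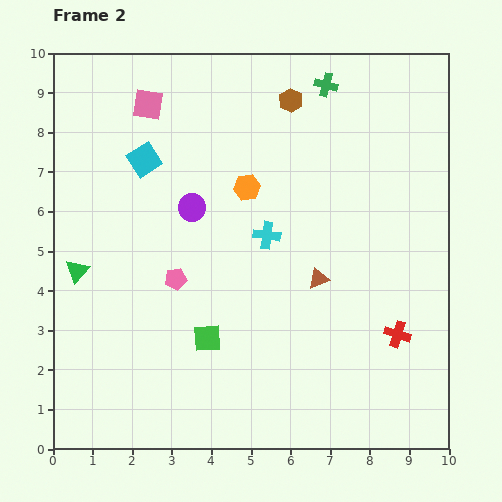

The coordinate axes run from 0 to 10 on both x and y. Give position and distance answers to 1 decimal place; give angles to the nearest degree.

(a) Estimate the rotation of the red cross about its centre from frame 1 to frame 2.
18° counter-clockwise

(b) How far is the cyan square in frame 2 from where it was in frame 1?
1.6

The cyan square moved from (0.7, 7.3) to (2.3, 7.3), a distance of √(1.6² + 0.0²) ≈ 1.6.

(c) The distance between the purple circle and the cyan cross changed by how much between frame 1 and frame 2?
-2.8

Distance in frame 1: 4.8. Distance in frame 2: 2.0.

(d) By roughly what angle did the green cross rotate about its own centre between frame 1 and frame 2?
26° clockwise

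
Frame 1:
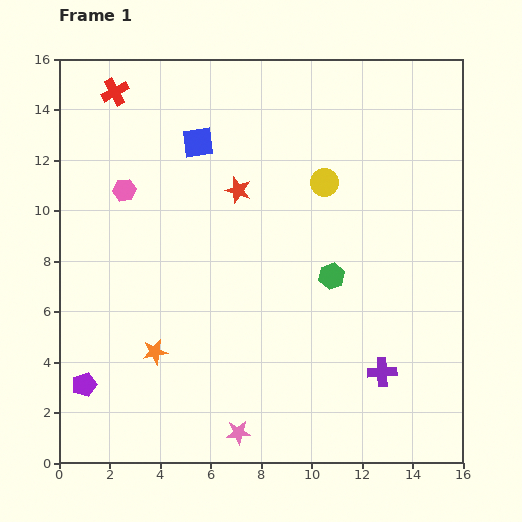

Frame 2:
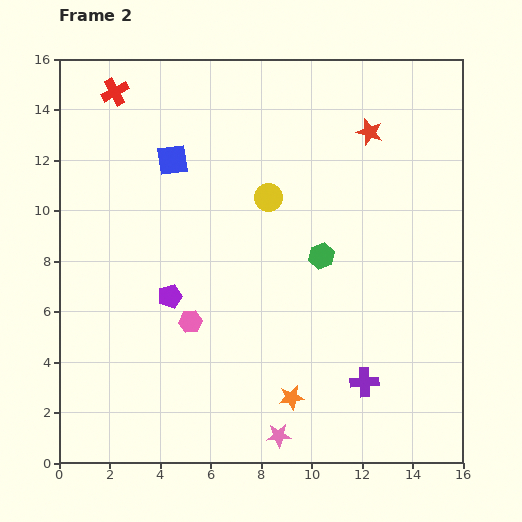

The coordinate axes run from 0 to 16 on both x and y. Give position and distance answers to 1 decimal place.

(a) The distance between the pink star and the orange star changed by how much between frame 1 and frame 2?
-3.0

Distance in frame 1: 4.6. Distance in frame 2: 1.6.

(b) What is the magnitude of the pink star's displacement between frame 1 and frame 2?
1.6

The pink star moved from (7.1, 1.2) to (8.7, 1.1), a distance of √(1.6² + 0.1²) ≈ 1.6.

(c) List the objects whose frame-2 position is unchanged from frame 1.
the red cross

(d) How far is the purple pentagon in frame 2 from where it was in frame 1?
4.9

The purple pentagon moved from (1.0, 3.1) to (4.4, 6.6), a distance of √(3.4² + 3.5²) ≈ 4.9.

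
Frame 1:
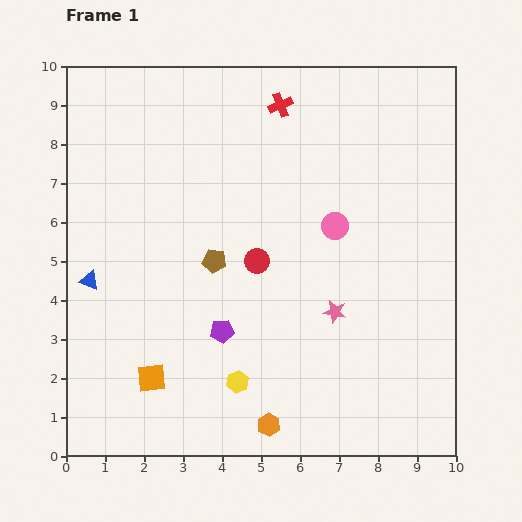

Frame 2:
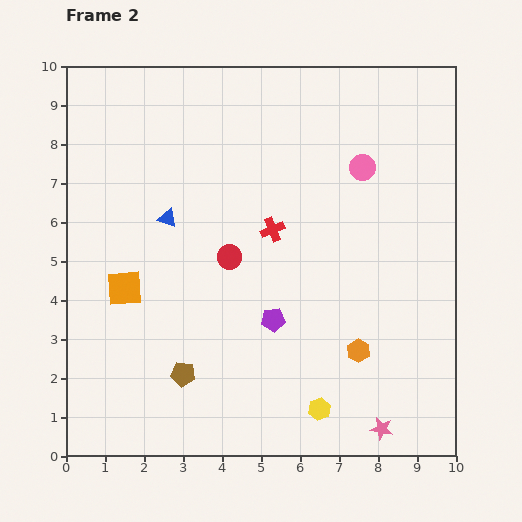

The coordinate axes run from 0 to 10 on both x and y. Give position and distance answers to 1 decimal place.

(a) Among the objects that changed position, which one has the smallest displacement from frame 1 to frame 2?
the red circle

(moved 0.7)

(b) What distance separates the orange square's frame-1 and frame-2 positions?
2.4

The orange square moved from (2.2, 2.0) to (1.5, 4.3), a distance of √(0.7² + 2.3²) ≈ 2.4.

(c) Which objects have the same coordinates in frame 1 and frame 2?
none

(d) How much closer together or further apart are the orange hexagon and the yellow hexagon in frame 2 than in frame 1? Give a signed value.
+0.4

Distance in frame 1: 1.4. Distance in frame 2: 1.8.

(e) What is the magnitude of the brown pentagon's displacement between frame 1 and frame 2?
3.0

The brown pentagon moved from (3.8, 5.0) to (3.0, 2.1), a distance of √(0.8² + 2.9²) ≈ 3.0.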